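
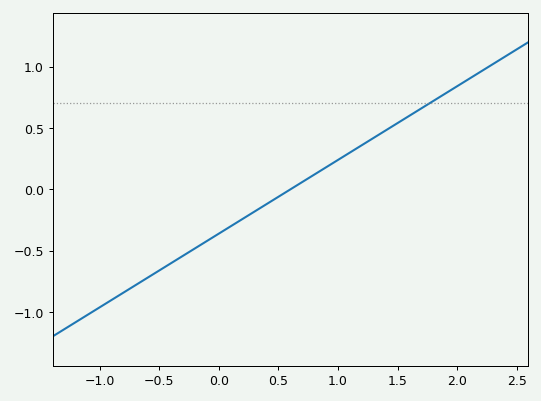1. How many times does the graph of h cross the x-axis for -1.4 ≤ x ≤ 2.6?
1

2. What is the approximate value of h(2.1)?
0.9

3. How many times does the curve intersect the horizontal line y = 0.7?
1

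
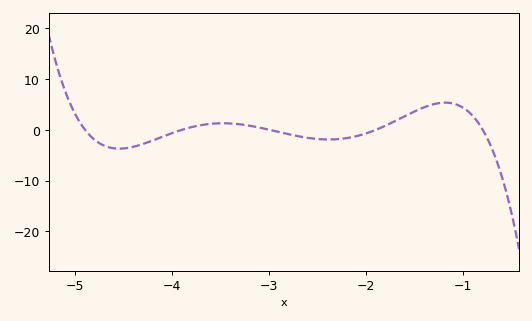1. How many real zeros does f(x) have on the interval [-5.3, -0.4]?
5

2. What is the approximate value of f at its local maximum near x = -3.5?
1.28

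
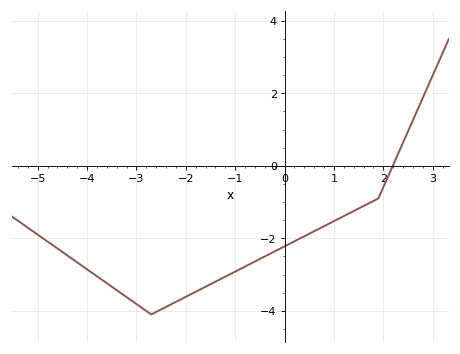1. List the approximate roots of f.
2.19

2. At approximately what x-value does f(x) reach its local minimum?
-2.7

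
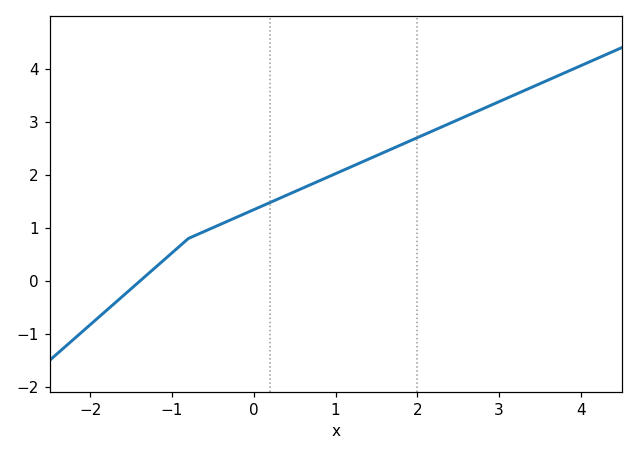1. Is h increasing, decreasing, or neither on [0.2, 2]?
increasing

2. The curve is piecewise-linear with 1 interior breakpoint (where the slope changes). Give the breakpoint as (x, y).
(-0.8, 0.8)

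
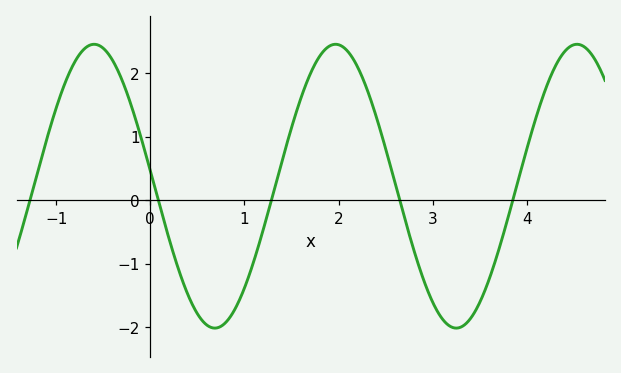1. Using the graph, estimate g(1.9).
2.42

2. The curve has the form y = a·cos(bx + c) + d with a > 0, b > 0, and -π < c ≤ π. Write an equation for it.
y = 2.23cos(2.45x + 1.46) + 0.22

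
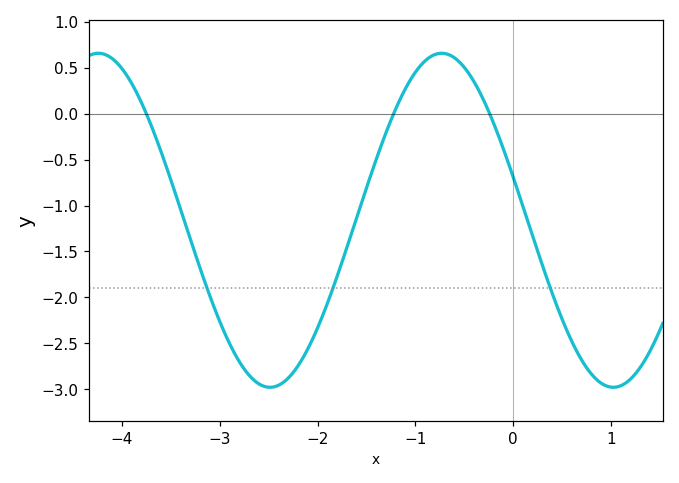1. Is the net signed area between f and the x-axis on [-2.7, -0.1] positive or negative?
negative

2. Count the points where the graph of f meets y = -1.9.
3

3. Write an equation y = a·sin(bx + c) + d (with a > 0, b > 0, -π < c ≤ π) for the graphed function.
y = 1.82sin(1.79x + 2.88) - 1.16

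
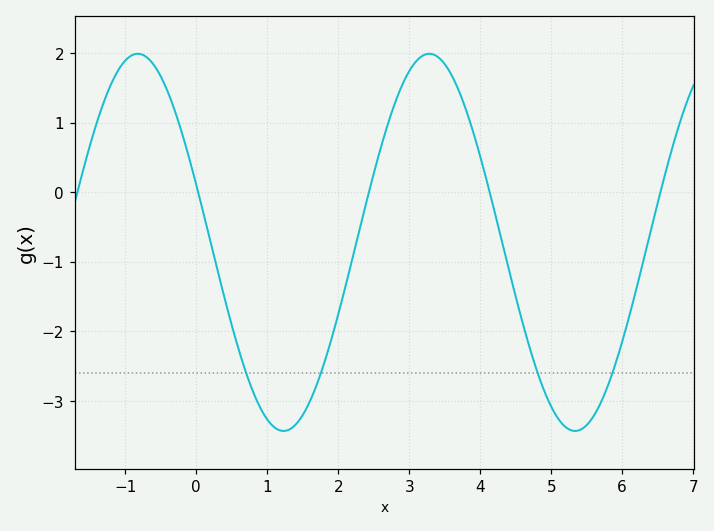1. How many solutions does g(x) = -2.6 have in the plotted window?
4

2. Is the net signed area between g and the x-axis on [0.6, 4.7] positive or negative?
negative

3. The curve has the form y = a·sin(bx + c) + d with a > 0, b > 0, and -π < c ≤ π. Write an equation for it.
y = 2.71sin(1.5x + 2.8) - 0.72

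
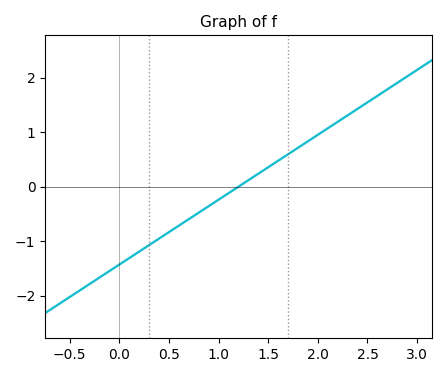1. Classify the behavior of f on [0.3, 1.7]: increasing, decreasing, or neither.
increasing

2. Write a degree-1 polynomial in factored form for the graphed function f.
y = 1.19(x - 1.2)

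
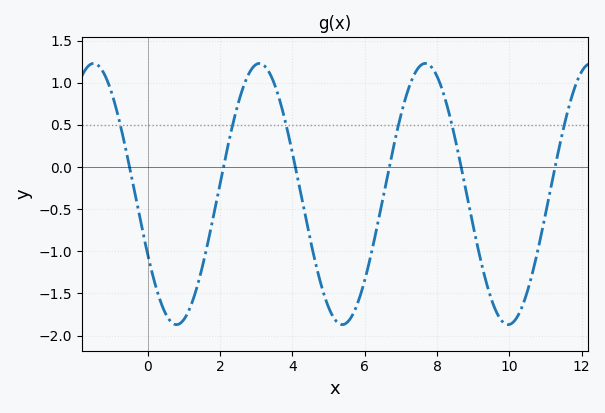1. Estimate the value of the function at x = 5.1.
-1.75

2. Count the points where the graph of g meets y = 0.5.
6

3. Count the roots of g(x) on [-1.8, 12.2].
6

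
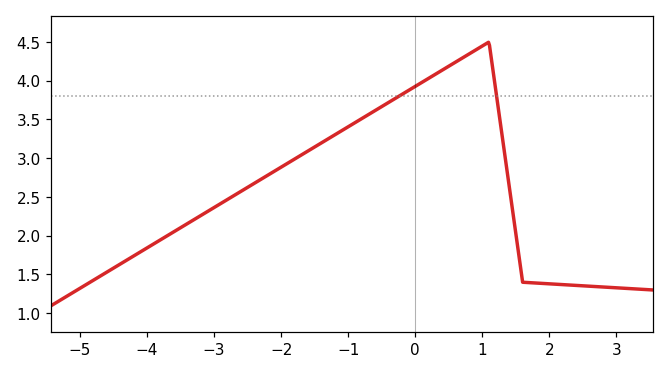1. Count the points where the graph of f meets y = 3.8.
2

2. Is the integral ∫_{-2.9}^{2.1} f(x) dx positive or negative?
positive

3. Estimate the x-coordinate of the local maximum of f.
1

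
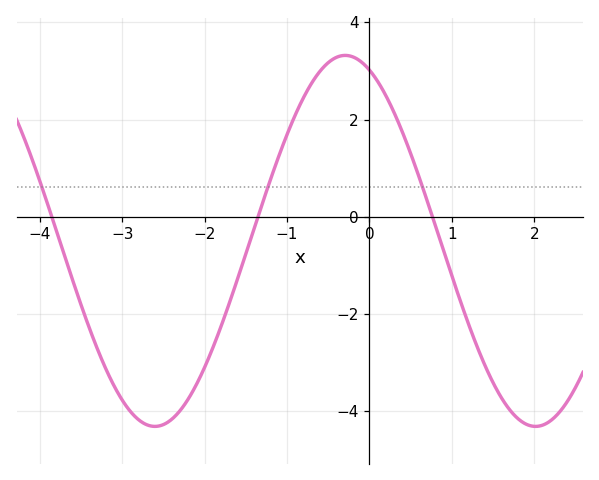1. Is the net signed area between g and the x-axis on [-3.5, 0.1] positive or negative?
negative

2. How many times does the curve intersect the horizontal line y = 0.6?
3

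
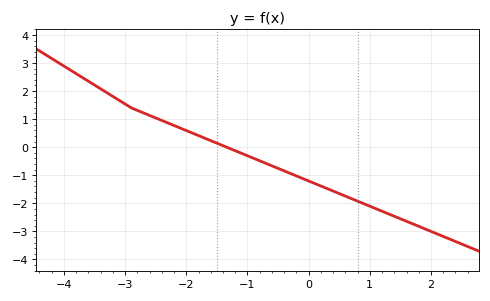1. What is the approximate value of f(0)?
-1.2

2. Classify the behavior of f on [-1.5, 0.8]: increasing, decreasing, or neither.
decreasing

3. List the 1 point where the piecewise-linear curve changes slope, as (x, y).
(-2.9, 1.4)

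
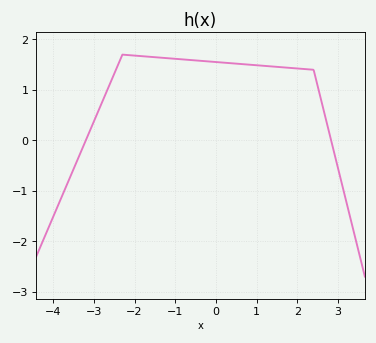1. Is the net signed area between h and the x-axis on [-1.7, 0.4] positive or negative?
positive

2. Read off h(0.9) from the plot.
1.5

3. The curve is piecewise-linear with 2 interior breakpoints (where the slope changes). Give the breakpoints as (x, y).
(-2.3, 1.7); (2.4, 1.4)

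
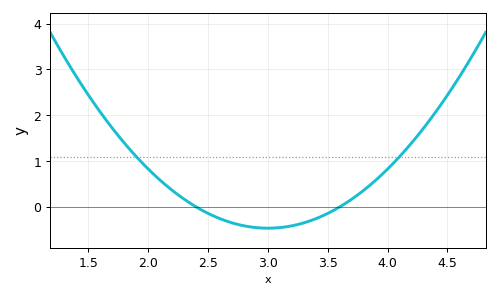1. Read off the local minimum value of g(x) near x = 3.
-0.464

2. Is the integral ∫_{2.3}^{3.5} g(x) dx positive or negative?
negative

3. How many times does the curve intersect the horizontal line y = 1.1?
2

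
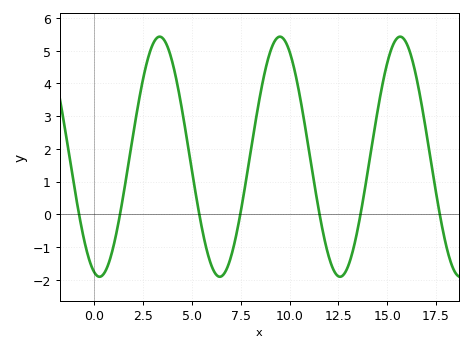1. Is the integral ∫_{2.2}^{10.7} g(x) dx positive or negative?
positive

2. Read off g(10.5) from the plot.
3.7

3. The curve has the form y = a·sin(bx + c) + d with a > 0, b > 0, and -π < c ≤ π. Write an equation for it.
y = 3.67sin(1.02x - 1.84) + 1.76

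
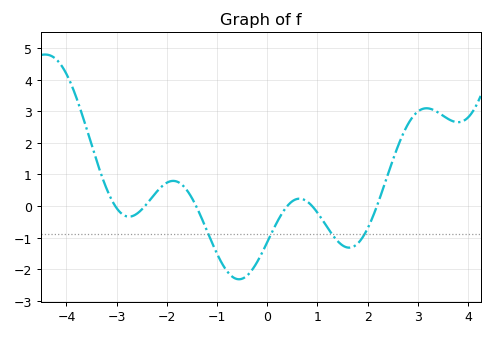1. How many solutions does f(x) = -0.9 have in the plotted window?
4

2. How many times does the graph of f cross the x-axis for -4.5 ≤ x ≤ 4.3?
6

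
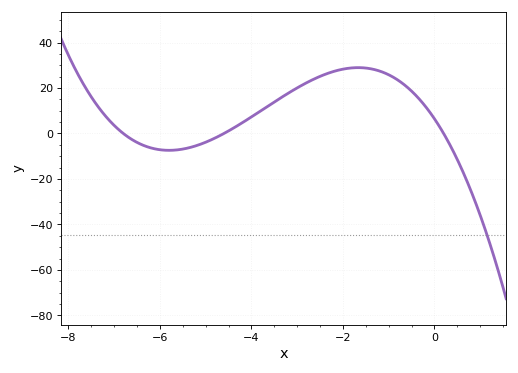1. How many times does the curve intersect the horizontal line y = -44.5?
1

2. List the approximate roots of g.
-6.8, -4.6, 0.2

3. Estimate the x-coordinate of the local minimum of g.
-5.8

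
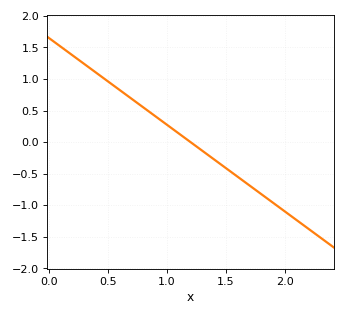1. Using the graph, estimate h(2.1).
-1.23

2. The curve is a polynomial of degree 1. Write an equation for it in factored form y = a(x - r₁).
y = -1.37(x - 1.2)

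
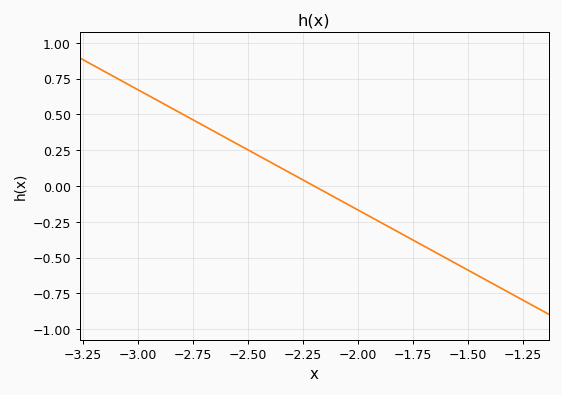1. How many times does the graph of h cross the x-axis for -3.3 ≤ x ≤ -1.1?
1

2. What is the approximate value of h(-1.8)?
-0.336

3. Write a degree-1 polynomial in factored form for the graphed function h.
y = -0.84(x + 2.2)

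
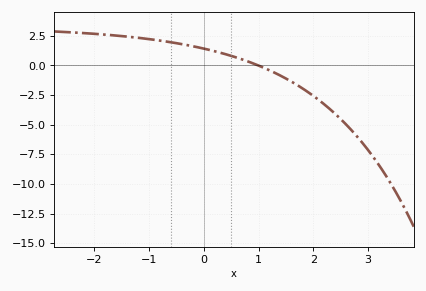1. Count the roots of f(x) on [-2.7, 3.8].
1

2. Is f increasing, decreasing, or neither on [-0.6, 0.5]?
decreasing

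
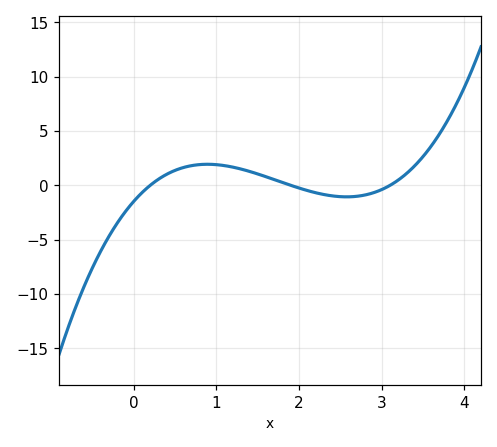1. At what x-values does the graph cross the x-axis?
0.2, 1.9, 3.1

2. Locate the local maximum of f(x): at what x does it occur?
0.893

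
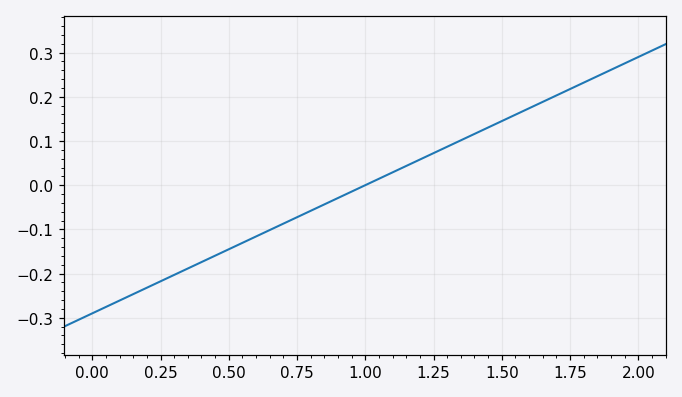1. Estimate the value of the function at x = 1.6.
0.17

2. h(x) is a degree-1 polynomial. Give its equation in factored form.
y = 0.29(x - 1)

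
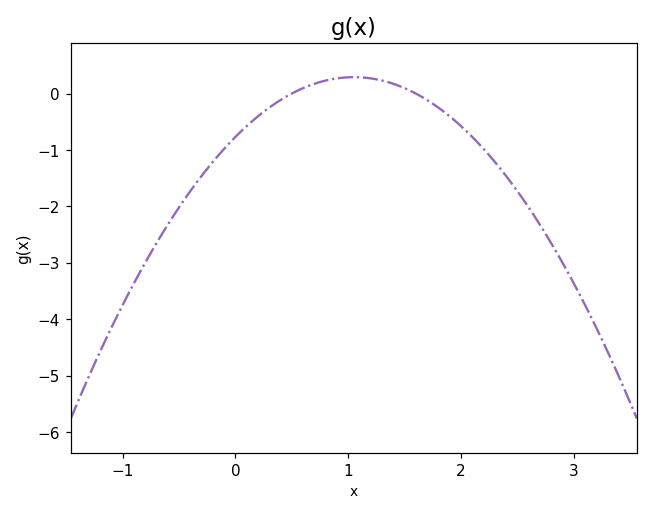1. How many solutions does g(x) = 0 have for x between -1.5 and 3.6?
2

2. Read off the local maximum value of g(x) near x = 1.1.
0.3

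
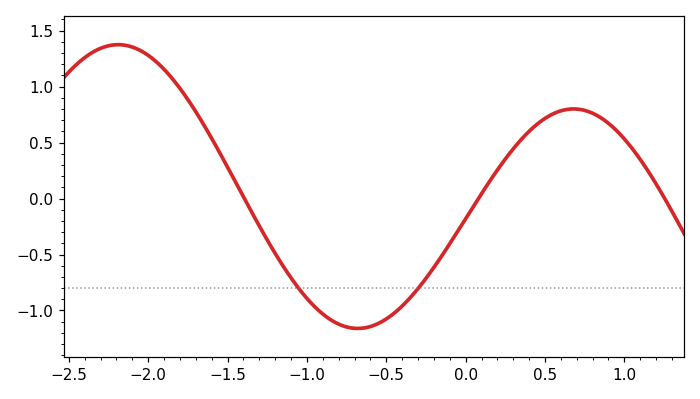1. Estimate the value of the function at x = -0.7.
-1.16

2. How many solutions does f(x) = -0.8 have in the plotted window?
2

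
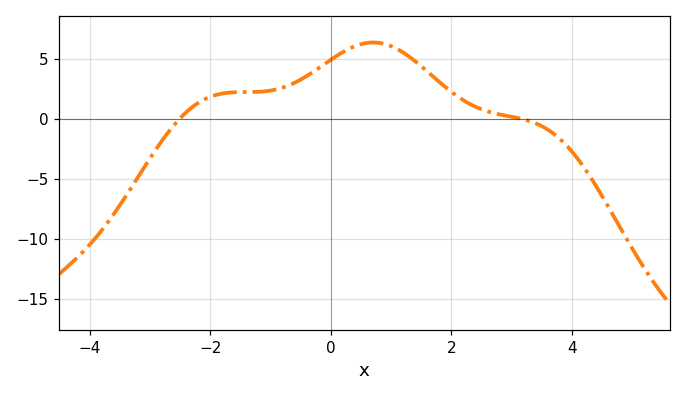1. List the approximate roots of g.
-2.51, 3.15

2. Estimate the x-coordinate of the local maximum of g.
0.704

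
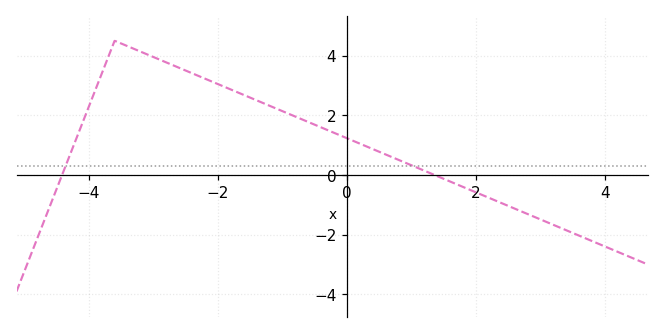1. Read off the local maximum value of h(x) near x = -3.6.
4.5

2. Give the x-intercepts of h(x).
-4.41, 1.36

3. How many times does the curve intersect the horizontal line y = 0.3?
2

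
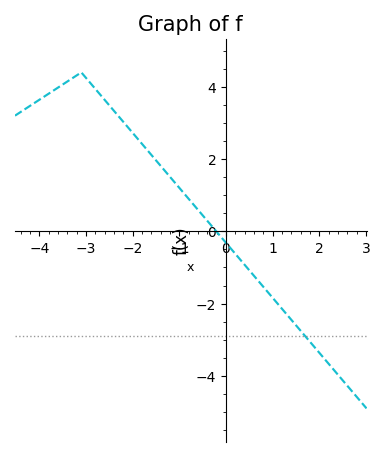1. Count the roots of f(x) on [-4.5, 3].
1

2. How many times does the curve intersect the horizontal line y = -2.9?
1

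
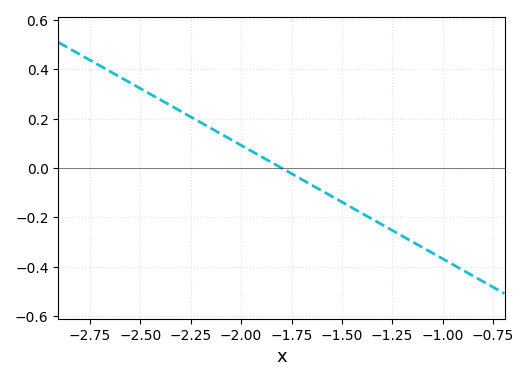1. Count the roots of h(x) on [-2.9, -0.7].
1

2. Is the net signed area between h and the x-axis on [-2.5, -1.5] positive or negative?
positive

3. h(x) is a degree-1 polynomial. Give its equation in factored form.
y = -0.46(x + 1.8)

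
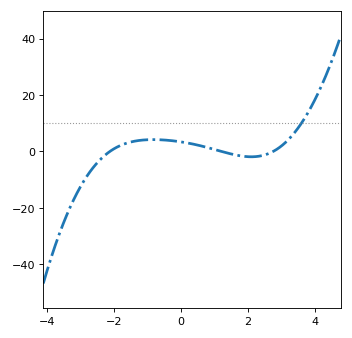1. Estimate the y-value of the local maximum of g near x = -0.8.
4.19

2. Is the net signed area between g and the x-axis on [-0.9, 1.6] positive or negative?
positive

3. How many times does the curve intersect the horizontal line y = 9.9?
1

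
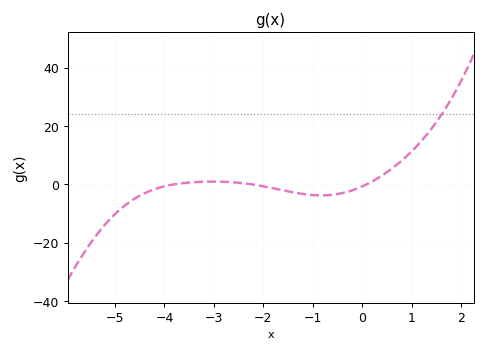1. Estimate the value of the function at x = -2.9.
0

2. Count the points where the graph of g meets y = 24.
1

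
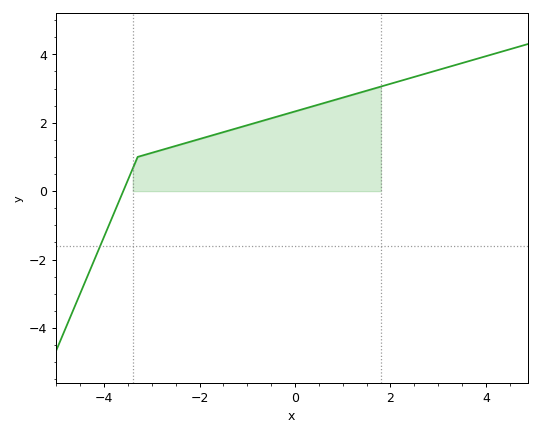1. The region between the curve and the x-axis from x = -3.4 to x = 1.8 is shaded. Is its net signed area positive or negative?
positive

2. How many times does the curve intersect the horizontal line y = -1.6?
1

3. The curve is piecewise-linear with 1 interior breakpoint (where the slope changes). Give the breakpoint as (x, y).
(-3.3, 1)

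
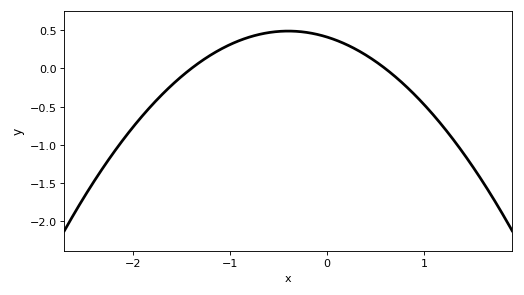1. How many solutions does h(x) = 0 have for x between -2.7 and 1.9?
2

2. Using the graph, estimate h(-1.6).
-0.2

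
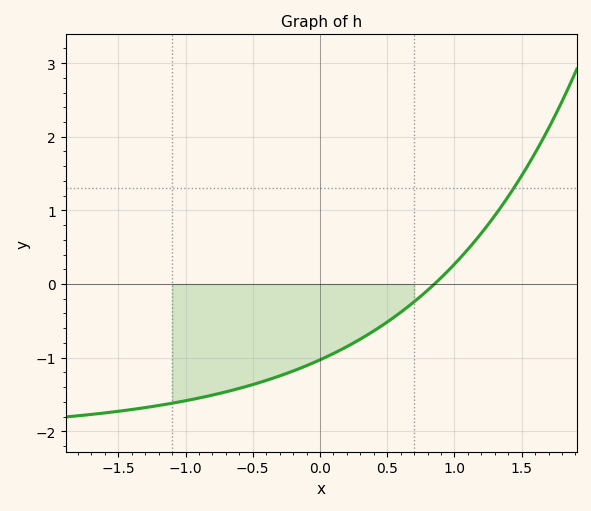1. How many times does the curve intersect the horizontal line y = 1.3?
1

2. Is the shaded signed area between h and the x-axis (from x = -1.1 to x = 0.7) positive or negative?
negative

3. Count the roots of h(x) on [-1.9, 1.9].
1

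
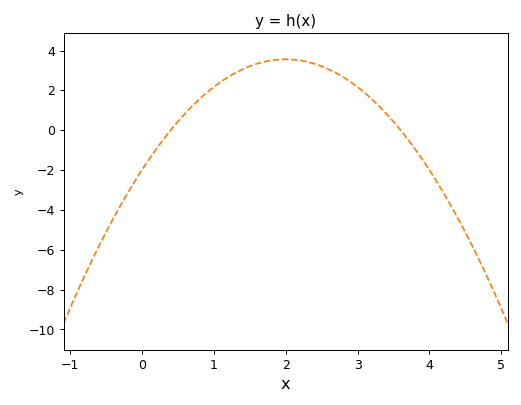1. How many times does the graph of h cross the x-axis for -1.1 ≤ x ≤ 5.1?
2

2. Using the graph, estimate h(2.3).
3.43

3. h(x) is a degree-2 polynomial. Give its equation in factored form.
y = -1.39(x - 0.4)(x - 3.6)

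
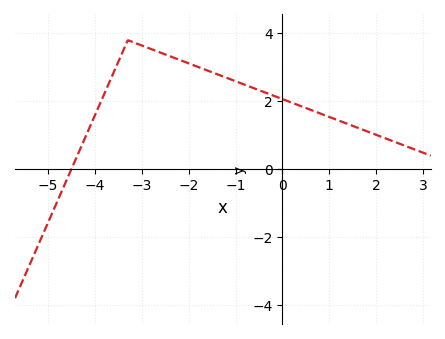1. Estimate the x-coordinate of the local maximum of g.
-3.2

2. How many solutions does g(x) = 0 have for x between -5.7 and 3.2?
1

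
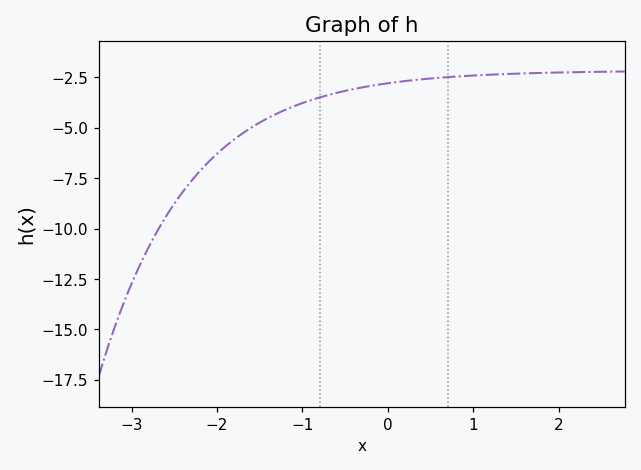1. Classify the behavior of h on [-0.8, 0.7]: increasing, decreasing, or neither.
increasing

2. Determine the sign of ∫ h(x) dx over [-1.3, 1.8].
negative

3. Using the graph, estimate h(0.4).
-2.59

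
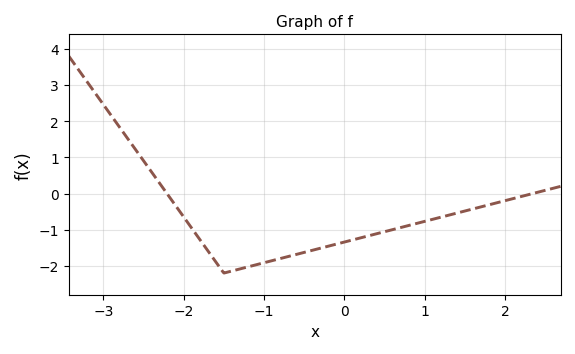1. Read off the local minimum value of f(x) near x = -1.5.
-2.2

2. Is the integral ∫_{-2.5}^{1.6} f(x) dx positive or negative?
negative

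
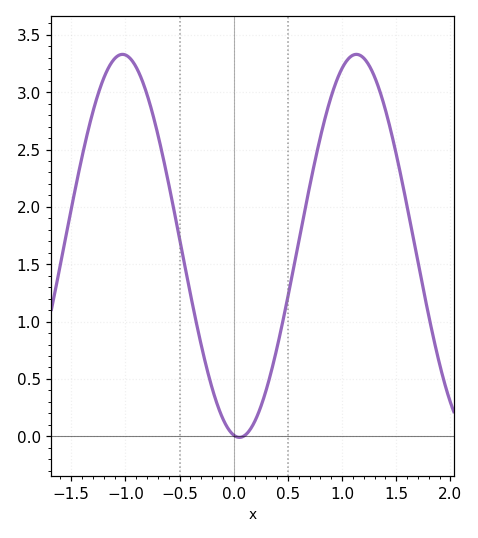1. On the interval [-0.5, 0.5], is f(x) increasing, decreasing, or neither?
neither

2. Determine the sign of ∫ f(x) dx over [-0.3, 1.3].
positive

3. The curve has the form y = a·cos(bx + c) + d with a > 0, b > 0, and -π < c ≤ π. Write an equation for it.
y = 1.67cos(2.91x + 2.99) + 1.66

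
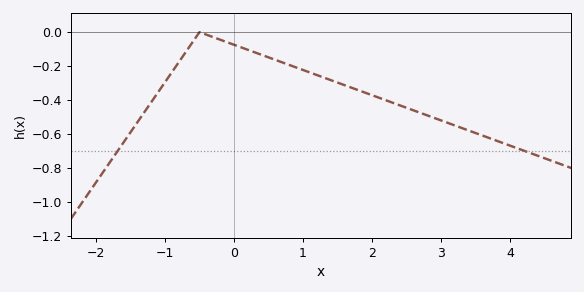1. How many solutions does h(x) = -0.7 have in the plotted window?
2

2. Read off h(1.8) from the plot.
-0.34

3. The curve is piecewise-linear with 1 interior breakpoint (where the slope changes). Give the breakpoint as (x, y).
(-0.5, 0)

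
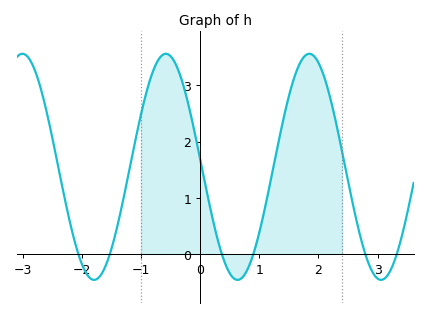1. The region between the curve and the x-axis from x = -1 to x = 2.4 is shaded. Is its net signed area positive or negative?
positive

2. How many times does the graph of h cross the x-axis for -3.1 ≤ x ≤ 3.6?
6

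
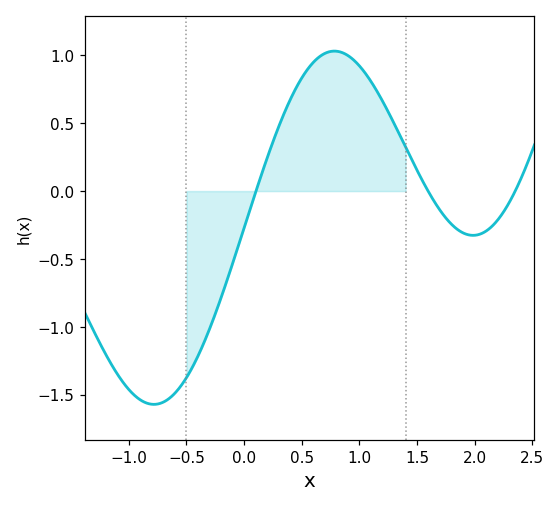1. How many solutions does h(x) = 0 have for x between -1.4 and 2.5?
3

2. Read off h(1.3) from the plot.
0.5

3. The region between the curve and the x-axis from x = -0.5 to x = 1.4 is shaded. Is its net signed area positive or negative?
positive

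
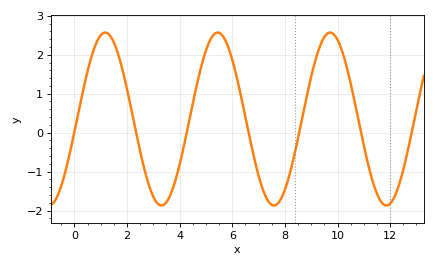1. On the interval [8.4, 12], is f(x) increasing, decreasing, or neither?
neither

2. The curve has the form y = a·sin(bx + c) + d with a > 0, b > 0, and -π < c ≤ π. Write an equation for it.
y = 2.22sin(1.5x - 0.15) + 0.35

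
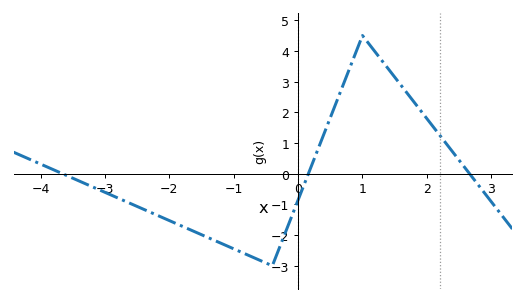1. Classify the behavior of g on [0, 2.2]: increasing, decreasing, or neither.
neither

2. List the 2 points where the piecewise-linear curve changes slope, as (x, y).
(-0.4, -3); (1, 4.5)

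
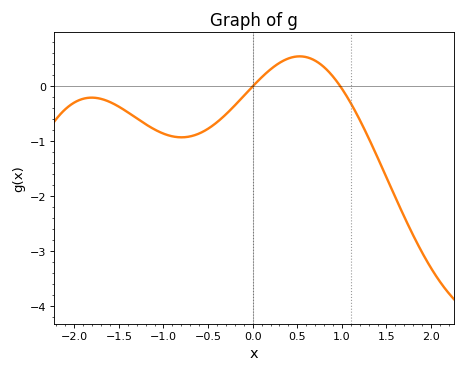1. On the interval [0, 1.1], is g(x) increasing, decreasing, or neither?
neither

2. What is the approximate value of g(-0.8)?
-0.9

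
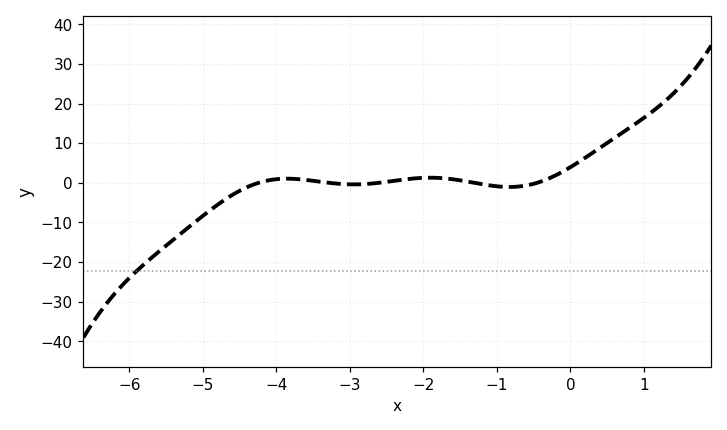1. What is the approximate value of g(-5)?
-8.31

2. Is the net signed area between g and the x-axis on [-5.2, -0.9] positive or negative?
negative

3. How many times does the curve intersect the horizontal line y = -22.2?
1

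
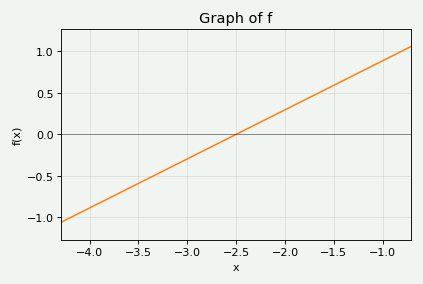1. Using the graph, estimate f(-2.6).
-0.05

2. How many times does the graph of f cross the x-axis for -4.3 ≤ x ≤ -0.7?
1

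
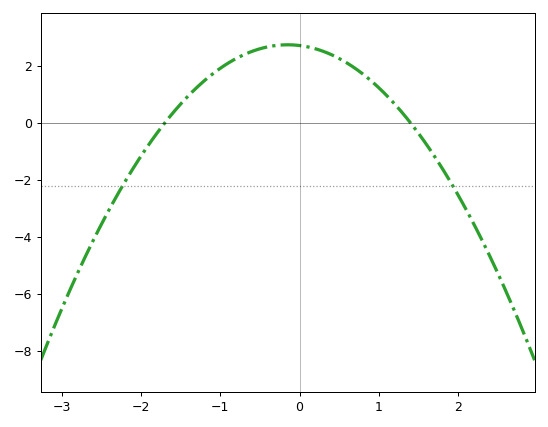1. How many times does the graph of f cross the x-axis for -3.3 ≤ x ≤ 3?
2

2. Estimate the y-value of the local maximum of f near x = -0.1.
2.8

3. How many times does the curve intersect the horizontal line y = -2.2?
2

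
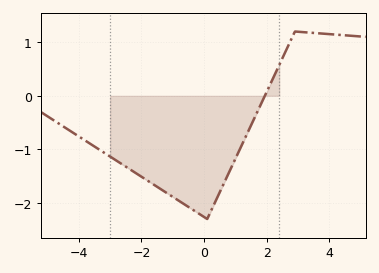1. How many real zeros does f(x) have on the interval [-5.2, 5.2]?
1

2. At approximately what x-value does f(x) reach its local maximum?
2.9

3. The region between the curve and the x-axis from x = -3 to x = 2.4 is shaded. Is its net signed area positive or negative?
negative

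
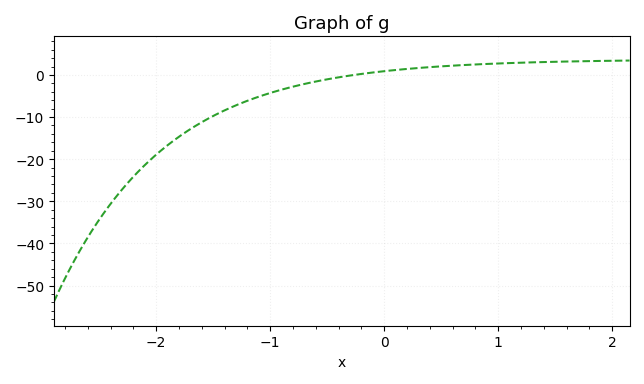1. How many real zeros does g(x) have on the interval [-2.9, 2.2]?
1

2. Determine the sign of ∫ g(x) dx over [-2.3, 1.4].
negative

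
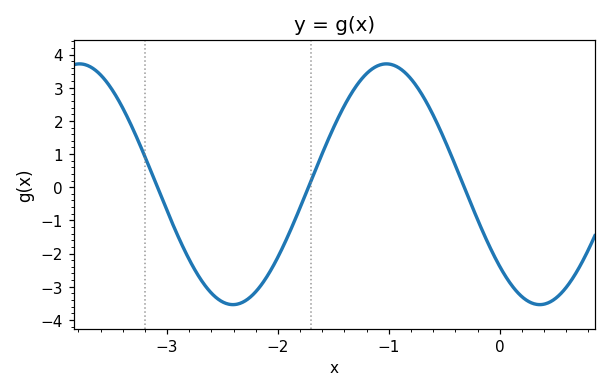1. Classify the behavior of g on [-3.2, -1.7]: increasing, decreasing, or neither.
neither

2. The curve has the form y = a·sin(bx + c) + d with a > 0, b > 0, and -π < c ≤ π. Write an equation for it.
y = 3.63sin(2.27x - 2.39) + 0.09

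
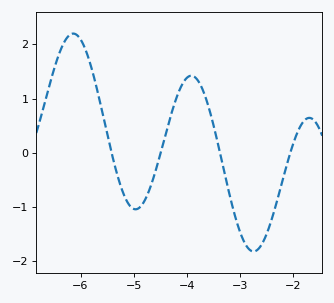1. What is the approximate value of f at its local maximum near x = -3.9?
1.42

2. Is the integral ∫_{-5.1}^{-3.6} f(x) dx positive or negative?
positive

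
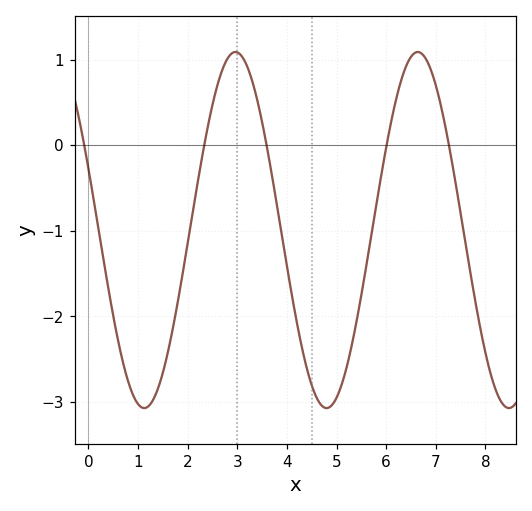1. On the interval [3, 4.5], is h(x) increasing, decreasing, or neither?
decreasing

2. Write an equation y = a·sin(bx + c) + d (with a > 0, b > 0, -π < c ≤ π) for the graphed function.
y = 2.08sin(1.71x + 2.79) - 0.99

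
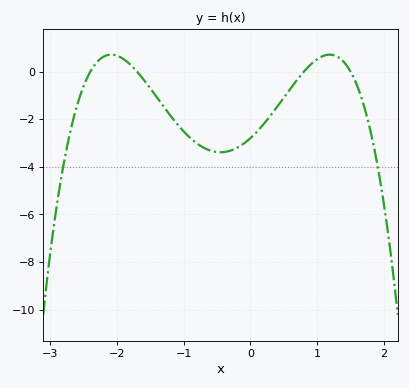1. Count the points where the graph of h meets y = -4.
2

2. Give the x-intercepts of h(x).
-2.4, -1.7, 0.8, 1.5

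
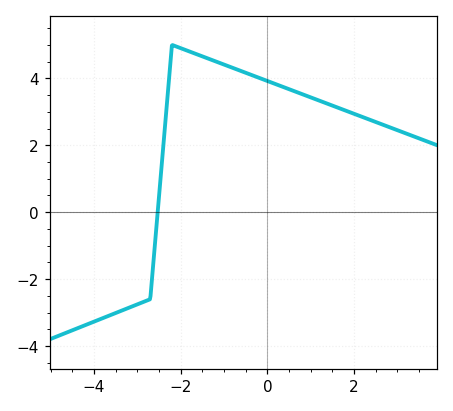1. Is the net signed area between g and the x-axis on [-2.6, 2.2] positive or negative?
positive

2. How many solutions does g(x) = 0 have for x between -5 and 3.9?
1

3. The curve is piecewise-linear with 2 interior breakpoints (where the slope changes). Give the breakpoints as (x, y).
(-2.7, -2.6); (-2.2, 5)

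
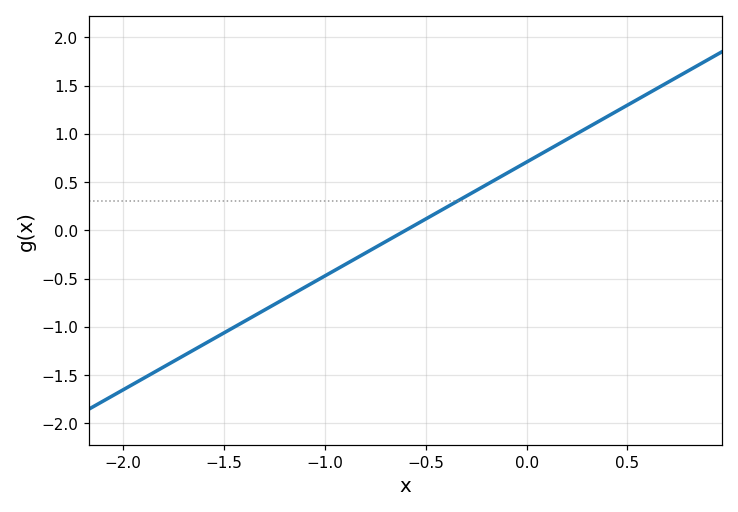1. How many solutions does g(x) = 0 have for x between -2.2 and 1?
1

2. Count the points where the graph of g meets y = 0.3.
1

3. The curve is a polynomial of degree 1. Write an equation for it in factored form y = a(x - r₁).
y = 1.18(x + 0.6)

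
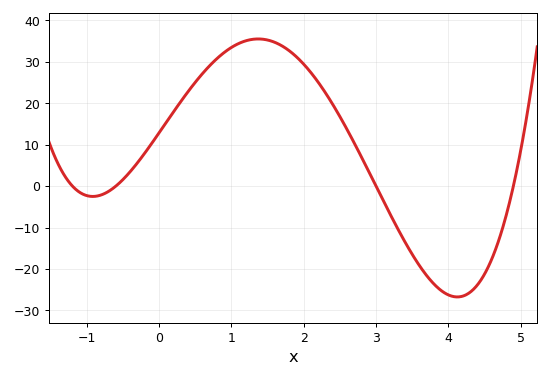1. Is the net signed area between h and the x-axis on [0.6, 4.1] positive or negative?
positive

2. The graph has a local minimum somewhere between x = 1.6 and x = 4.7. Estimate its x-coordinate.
4.12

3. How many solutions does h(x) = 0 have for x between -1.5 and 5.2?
4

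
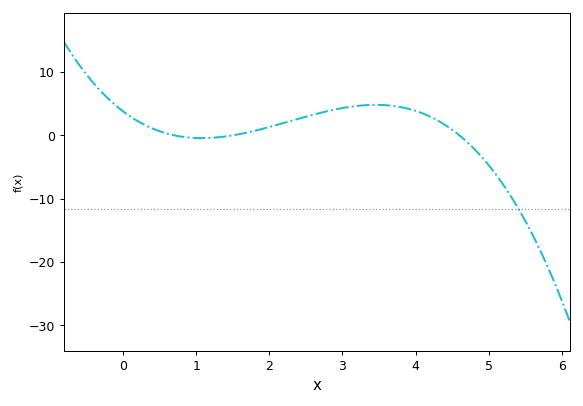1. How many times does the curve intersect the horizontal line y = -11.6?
1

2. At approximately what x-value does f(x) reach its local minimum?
1.1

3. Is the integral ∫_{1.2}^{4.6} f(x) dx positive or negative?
positive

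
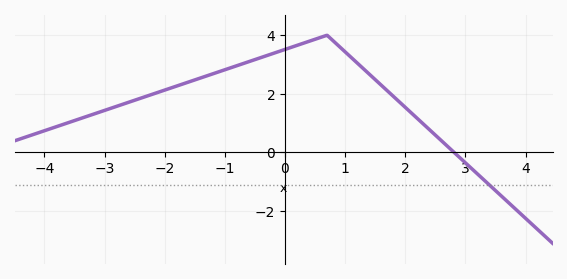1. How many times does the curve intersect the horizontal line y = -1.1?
1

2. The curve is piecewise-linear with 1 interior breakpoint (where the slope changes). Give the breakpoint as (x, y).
(0.7, 4)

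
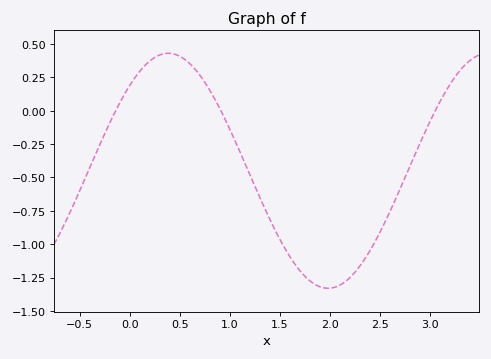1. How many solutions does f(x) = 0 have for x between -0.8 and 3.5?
3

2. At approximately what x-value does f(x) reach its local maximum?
0.4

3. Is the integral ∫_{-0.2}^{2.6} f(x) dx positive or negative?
negative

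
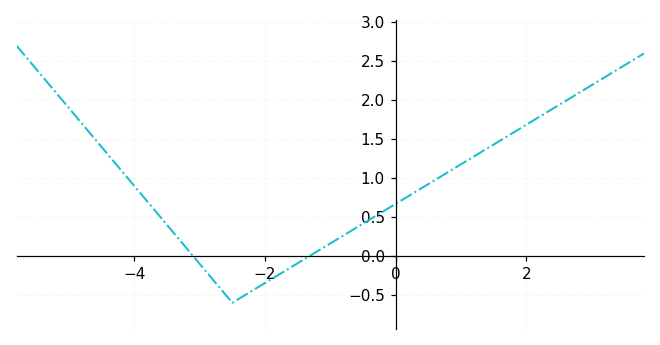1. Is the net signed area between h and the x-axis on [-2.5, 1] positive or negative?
positive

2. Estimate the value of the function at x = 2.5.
1.94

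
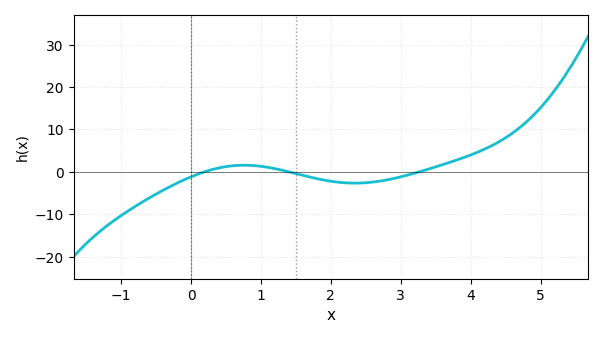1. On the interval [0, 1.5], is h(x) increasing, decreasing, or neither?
neither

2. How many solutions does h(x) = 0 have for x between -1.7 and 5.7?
3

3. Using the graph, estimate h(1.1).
1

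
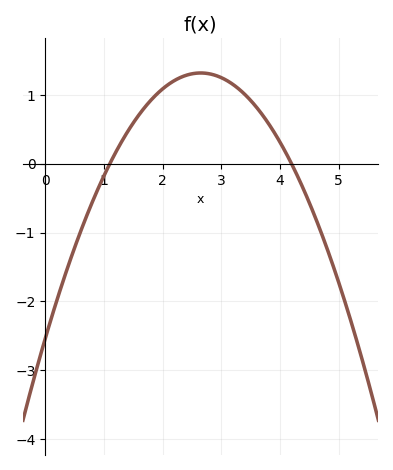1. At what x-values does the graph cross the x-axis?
1.1, 4.2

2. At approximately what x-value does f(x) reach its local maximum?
2.65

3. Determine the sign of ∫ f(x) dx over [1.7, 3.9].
positive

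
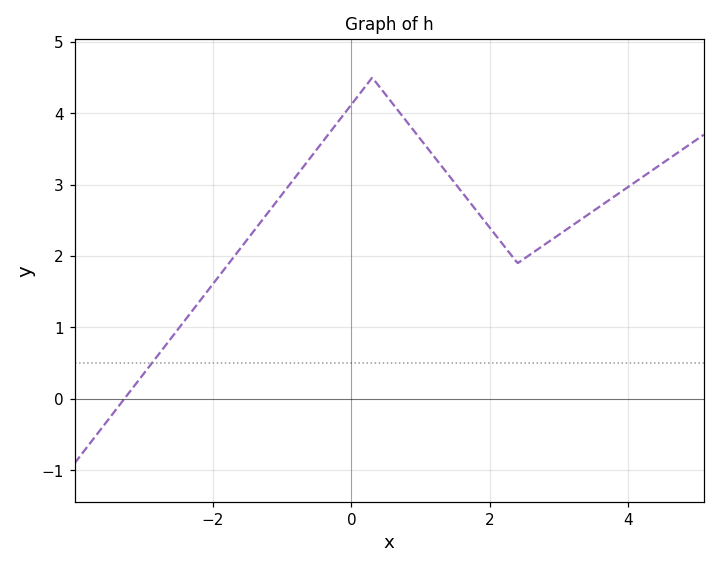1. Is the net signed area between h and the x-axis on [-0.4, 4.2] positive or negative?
positive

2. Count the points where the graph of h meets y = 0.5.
1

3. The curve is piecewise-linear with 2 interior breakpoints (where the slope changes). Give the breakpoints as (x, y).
(0.3, 4.5); (2.4, 1.9)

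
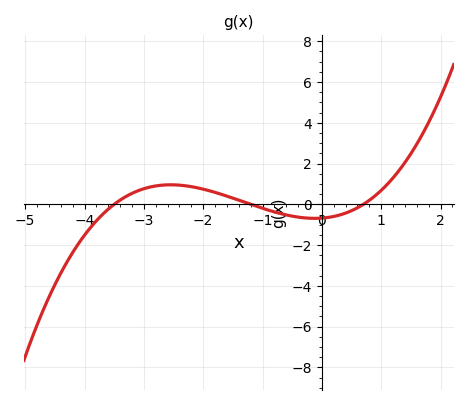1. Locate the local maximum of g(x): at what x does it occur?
-2.5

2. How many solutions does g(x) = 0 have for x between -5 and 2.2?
3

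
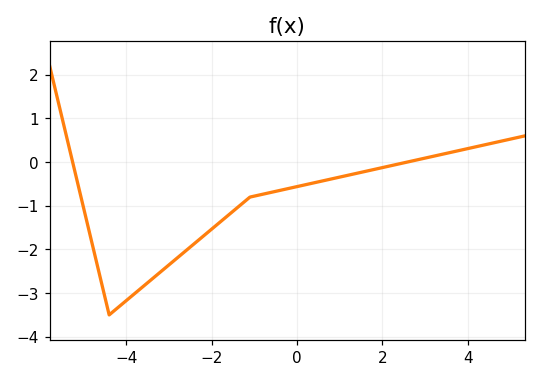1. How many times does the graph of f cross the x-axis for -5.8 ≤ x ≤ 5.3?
2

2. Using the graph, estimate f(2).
-0.126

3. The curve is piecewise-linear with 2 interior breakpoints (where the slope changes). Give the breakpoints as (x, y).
(-4.4, -3.5); (-1.1, -0.8)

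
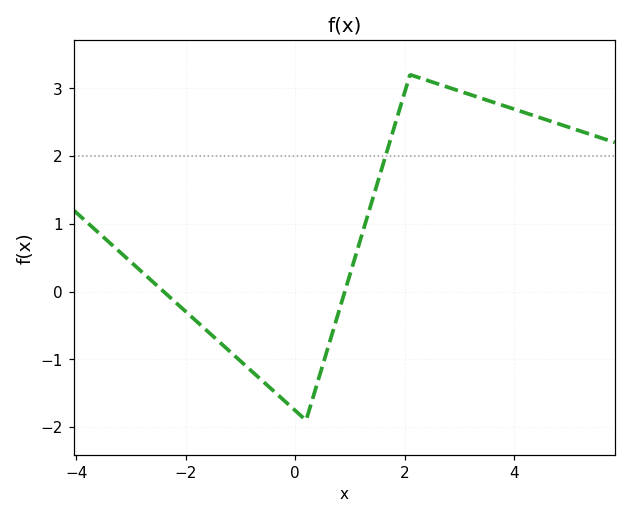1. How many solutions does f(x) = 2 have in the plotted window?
1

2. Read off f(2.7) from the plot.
3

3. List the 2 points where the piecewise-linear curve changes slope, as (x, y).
(0.2, -1.9); (2.1, 3.2)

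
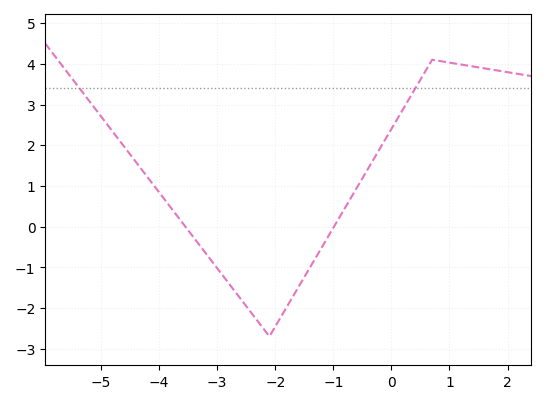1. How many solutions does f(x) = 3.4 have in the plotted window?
2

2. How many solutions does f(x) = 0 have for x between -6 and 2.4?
2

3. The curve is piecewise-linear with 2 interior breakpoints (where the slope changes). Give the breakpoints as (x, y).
(-2.1, -2.7); (0.7, 4.1)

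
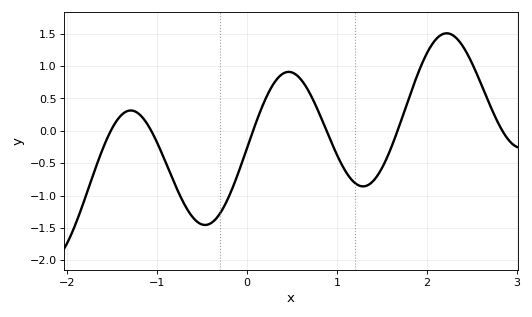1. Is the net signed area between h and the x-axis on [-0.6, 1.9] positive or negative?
negative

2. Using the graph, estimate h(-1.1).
0.1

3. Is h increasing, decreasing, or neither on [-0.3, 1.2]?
neither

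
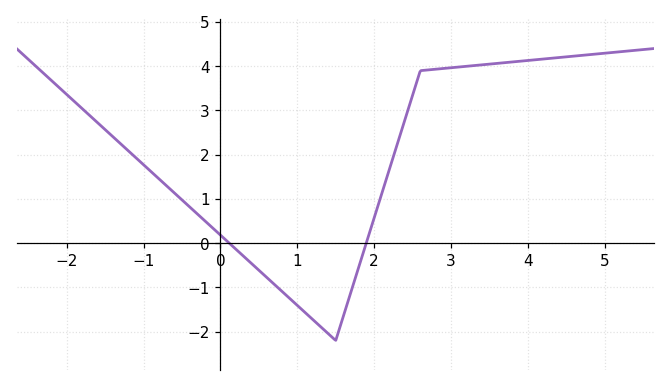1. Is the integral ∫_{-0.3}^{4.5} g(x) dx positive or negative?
positive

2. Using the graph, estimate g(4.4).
4.2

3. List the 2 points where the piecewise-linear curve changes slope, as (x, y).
(1.5, -2.2); (2.6, 3.9)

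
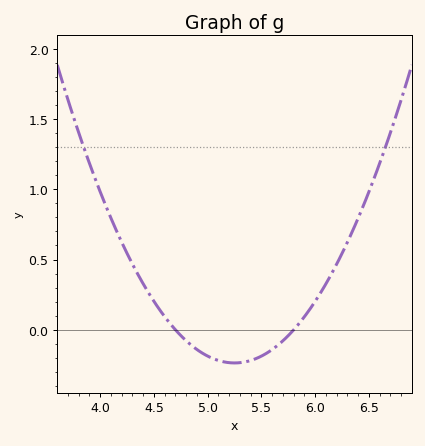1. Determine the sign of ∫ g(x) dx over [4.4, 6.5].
positive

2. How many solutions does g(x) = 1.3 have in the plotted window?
2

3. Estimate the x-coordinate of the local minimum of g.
5.25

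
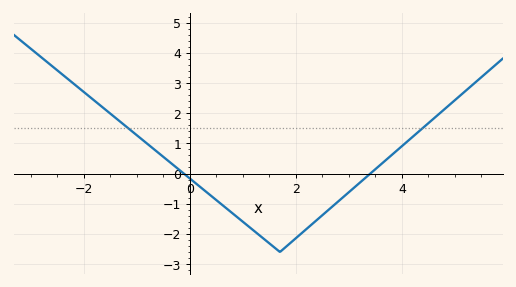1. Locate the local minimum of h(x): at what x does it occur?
1.7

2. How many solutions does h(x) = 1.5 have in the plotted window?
2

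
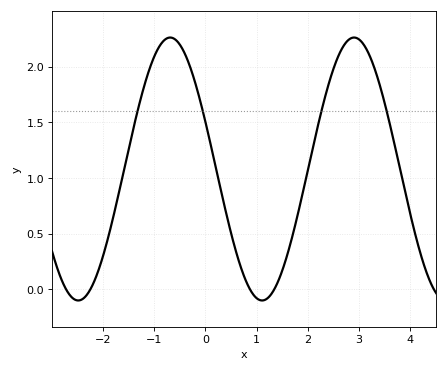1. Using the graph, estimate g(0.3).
0.898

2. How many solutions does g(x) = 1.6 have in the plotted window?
4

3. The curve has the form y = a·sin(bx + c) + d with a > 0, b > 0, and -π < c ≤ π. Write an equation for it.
y = 1.18sin(1.75x + 2.77) + 1.08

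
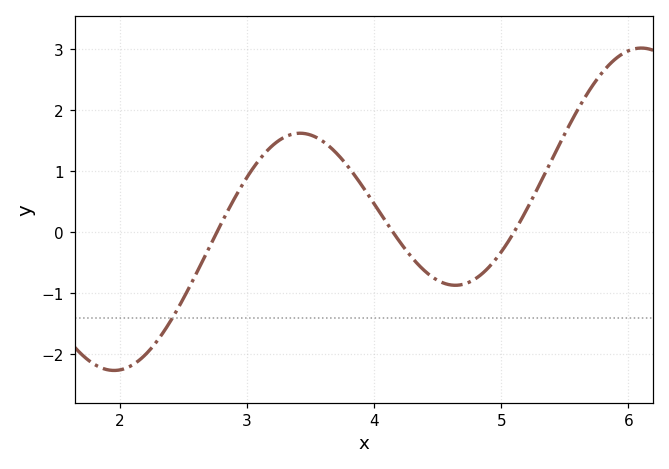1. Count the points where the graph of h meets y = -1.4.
1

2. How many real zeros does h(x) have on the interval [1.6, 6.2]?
3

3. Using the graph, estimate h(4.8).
-0.756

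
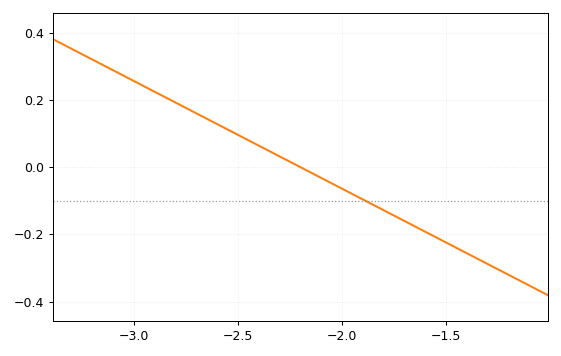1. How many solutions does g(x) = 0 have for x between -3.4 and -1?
1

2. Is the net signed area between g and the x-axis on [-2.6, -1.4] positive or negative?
negative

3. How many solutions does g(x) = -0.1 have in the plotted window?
1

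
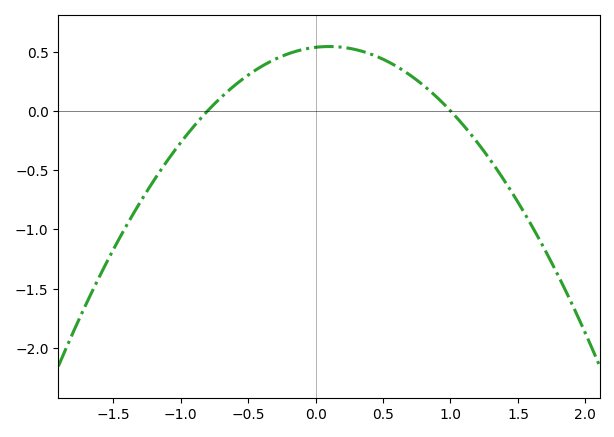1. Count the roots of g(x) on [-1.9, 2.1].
2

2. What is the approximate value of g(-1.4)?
-0.95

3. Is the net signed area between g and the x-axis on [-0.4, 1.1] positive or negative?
positive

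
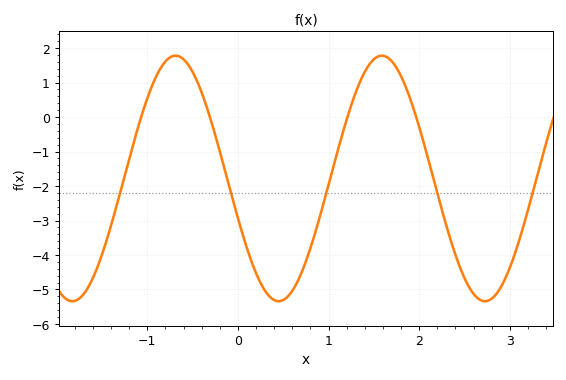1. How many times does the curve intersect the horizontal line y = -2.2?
5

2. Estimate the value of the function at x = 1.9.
0.5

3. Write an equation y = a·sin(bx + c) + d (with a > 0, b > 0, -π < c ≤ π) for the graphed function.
y = 3.56sin(2.8x - 2.8) - 1.78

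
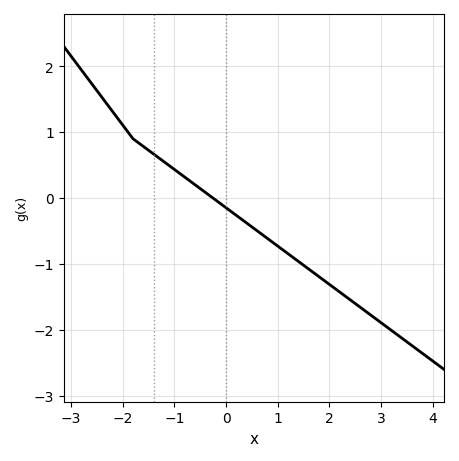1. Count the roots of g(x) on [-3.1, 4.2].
1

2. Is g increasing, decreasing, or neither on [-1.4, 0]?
decreasing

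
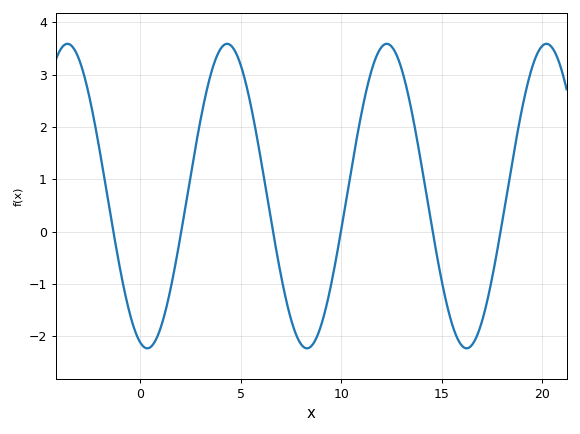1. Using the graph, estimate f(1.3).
-1.44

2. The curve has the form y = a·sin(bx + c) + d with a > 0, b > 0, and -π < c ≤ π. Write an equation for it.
y = 2.91sin(0.79x - 1.84) + 0.68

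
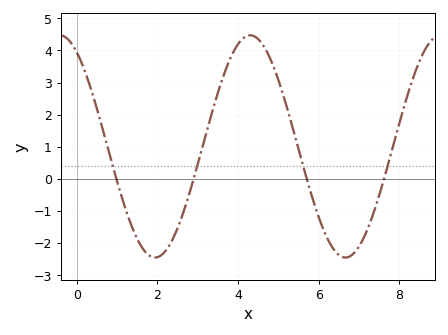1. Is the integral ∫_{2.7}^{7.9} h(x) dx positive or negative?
positive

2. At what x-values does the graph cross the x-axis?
0.983, 2.9, 5.71, 7.62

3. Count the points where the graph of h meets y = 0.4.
4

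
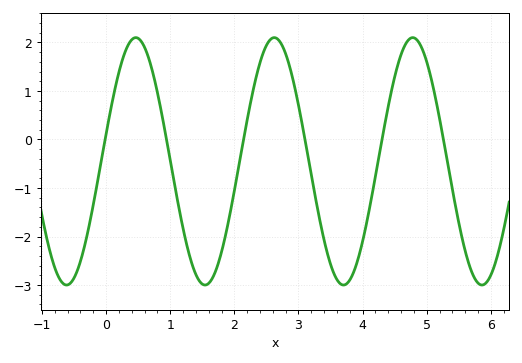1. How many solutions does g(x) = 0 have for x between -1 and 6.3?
6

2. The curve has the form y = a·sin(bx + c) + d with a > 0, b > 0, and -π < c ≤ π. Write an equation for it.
y = 2.55sin(2.91x + 0.222) - 0.45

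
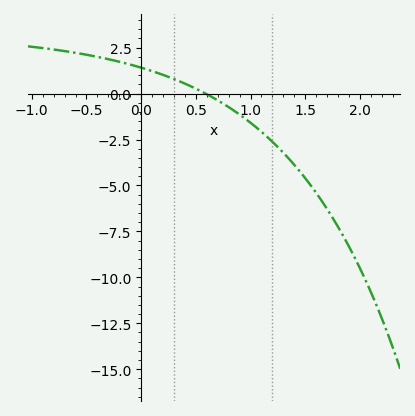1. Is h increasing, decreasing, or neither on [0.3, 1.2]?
decreasing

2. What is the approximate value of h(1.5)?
-4.6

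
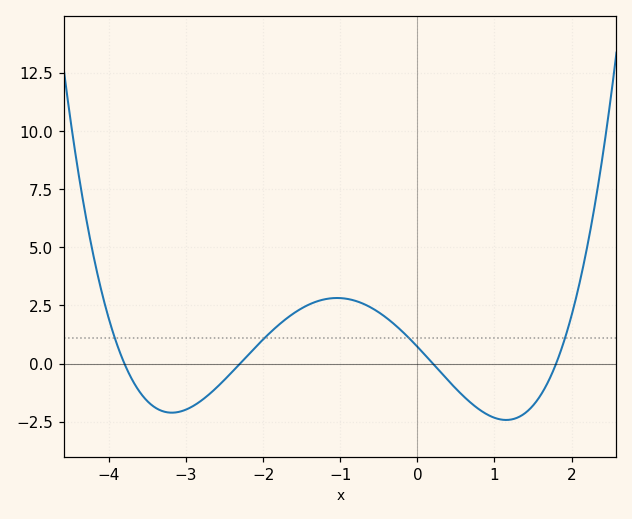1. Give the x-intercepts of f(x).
-3.8, -2.3, 0.2, 1.8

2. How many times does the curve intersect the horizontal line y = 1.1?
4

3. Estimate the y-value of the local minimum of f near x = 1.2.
-2.4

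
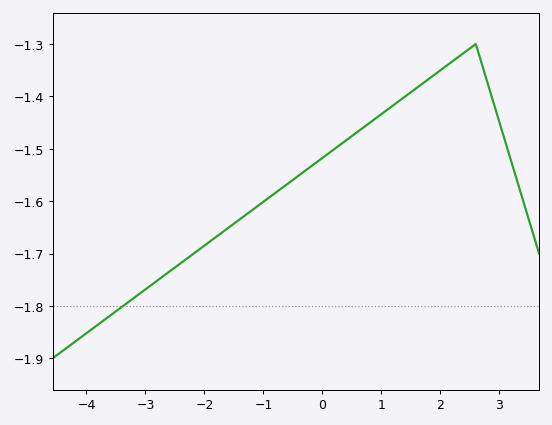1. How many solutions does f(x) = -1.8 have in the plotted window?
1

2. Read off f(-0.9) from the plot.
-1.59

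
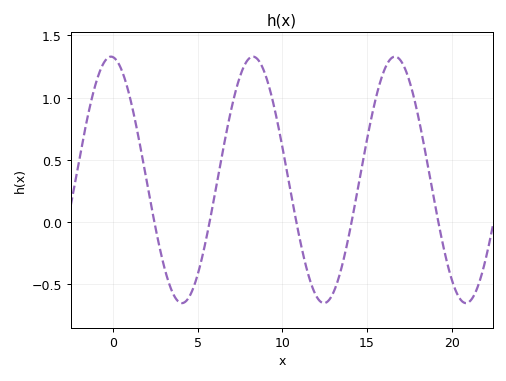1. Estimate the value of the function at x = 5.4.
-0.205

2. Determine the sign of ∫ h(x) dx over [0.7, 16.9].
positive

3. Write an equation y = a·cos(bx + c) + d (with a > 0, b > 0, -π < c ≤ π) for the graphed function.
y = 0.99cos(0.75x + 0.08) + 0.34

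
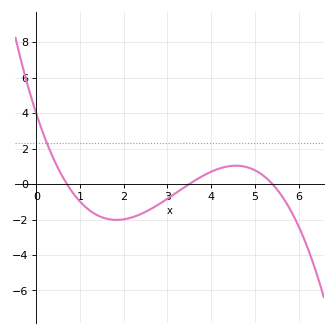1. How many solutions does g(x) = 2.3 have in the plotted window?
1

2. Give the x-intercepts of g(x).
0.7, 3.5, 5.4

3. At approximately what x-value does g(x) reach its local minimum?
1.83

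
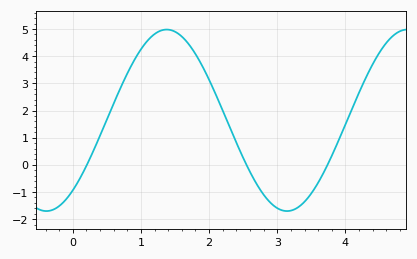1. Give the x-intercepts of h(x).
0.207, 2.55, 3.74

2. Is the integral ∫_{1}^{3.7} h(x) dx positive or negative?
positive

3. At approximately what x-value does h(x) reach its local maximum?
1.38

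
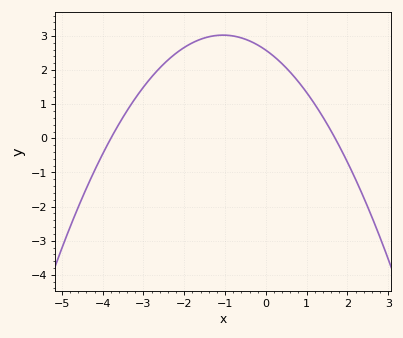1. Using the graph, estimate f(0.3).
2.3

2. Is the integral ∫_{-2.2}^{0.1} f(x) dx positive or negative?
positive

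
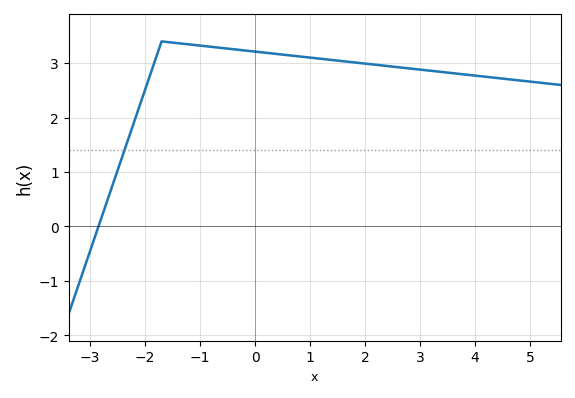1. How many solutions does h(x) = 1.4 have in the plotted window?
1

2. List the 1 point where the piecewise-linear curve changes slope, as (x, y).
(-1.7, 3.4)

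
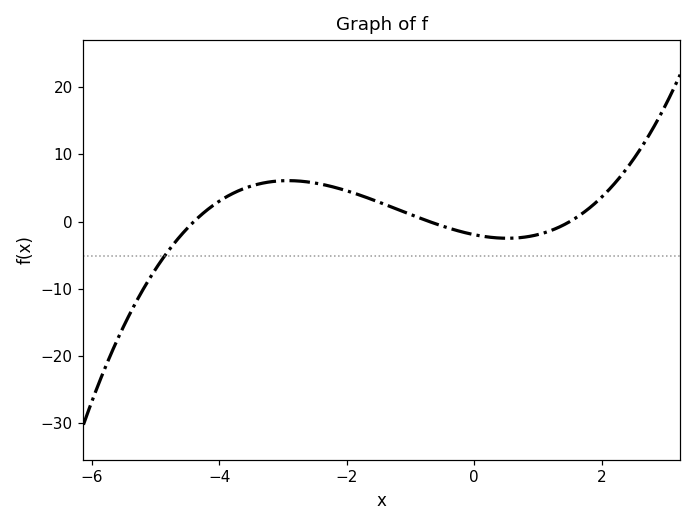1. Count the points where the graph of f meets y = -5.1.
1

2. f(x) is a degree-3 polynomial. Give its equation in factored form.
y = 0.42(x + 4.4)(x + 0.7)(x - 1.5)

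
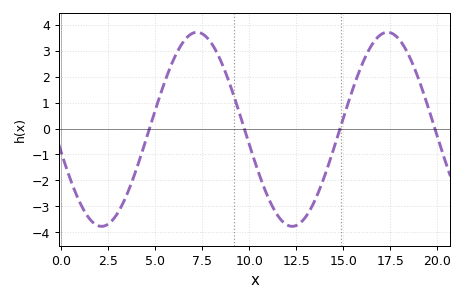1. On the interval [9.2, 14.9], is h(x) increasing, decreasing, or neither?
neither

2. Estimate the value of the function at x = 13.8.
-2.2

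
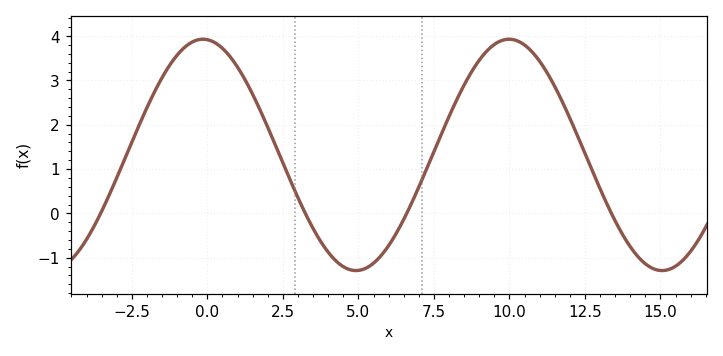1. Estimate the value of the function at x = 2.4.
1.3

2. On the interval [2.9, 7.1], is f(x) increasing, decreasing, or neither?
neither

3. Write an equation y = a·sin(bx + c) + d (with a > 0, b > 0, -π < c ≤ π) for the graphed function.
y = 2.61sin(0.62x + 1.7) + 1.32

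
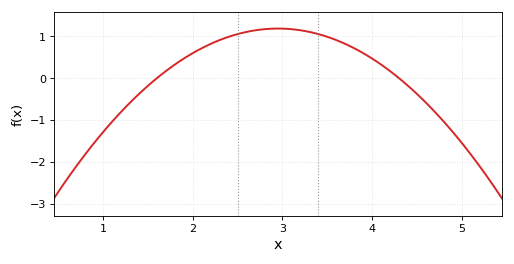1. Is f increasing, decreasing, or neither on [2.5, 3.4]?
neither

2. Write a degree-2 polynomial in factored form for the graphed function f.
y = -0.65(x - 1.6)(x - 4.3)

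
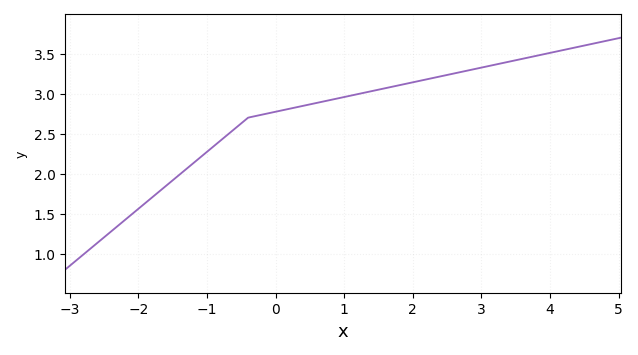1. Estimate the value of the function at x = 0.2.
2.8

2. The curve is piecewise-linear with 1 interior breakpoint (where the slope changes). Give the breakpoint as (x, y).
(-0.4, 2.7)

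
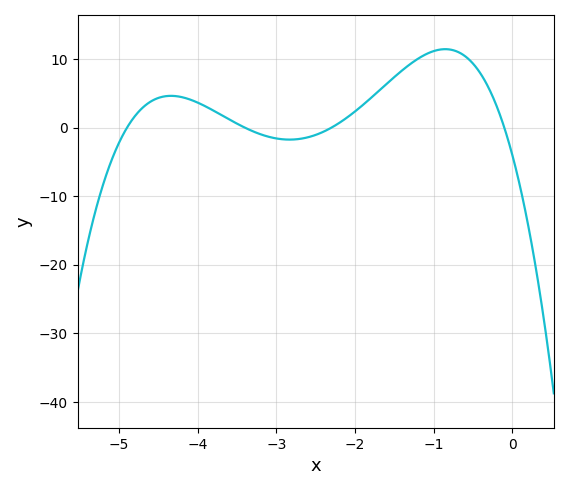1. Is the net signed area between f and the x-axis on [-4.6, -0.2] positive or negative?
positive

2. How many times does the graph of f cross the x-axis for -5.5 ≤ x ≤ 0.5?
4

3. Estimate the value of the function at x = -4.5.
4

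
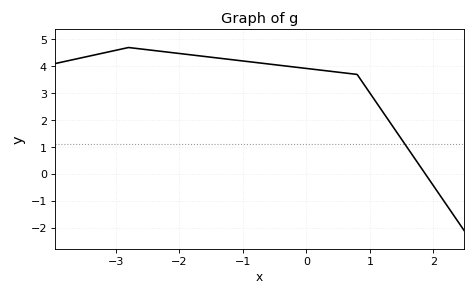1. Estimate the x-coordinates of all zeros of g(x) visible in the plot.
1.9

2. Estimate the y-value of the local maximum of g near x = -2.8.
4.7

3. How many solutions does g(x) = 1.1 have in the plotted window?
1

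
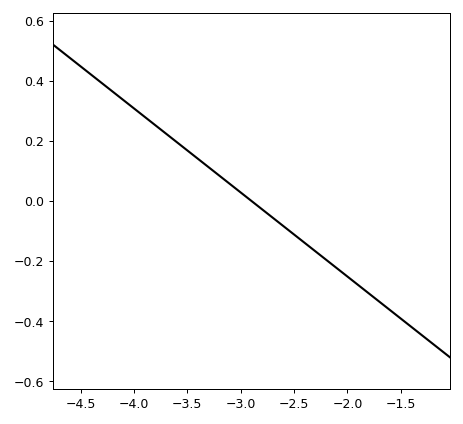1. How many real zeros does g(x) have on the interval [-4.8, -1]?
1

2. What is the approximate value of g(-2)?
-0.252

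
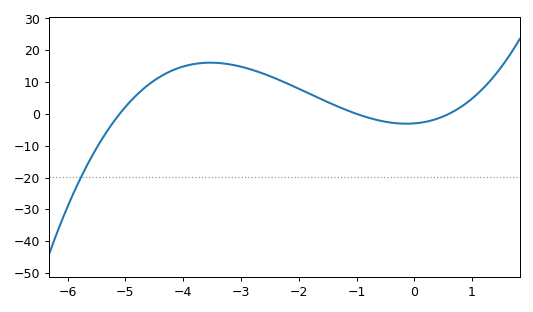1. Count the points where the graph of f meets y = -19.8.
1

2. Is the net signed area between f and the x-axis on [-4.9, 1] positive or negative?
positive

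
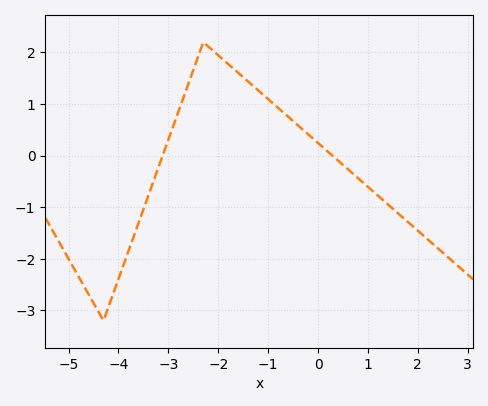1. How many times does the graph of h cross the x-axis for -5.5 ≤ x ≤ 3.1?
2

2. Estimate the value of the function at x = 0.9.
-0.52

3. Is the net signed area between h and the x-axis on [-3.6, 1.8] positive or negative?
positive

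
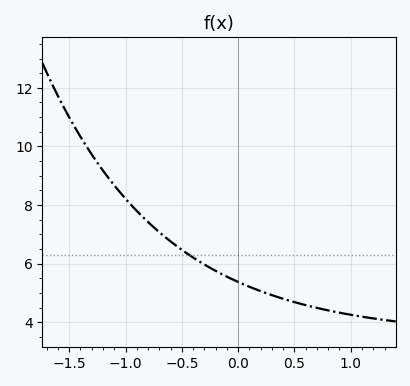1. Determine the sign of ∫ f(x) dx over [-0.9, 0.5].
positive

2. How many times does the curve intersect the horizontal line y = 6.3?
1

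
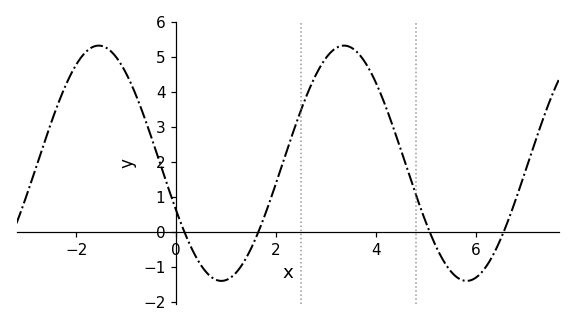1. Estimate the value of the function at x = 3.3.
5.32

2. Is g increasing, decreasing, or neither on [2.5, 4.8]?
neither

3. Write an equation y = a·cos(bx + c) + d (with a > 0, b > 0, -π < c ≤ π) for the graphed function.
y = 3.37cos(1.28x + 1.98) + 1.96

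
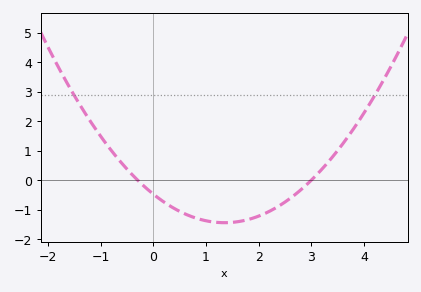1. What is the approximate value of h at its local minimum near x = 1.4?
-1.44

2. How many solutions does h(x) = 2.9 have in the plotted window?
2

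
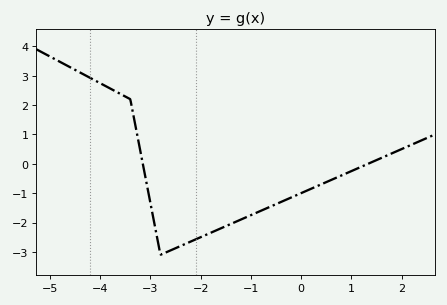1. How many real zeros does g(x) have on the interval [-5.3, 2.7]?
2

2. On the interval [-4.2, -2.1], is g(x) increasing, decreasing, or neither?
neither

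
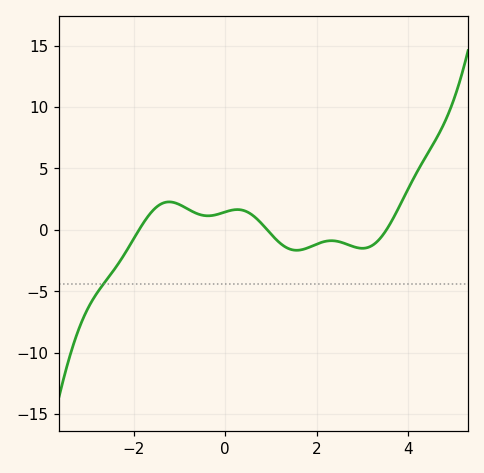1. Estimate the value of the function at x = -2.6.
-4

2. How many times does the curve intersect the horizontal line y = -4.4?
1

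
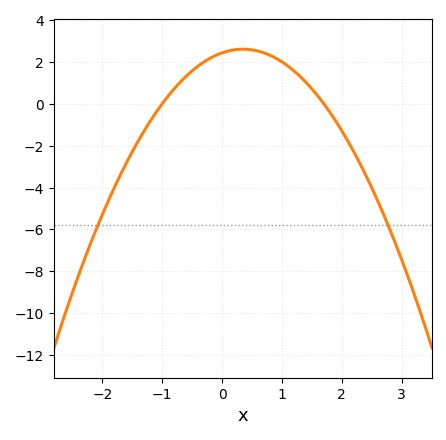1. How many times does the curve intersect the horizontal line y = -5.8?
2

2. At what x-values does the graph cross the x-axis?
-1, 1.7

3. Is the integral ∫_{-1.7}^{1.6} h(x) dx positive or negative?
positive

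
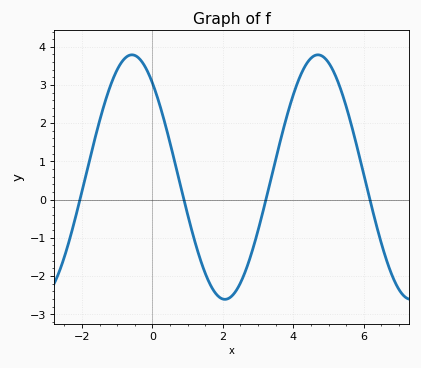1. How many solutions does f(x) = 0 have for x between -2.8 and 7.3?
4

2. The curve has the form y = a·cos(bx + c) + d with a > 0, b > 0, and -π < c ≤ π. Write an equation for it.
y = 3.2cos(1.2x + 0.69) + 0.59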